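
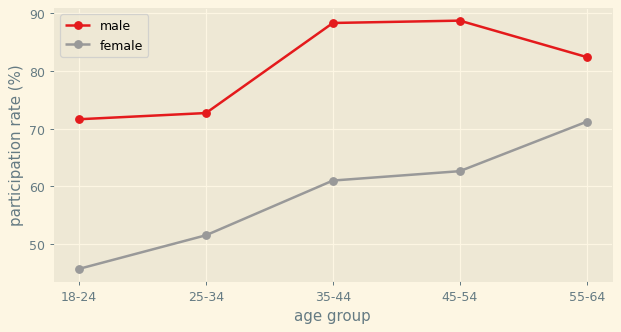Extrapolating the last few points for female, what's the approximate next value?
≈ 75

Last three: 60, 65, 70 → slope ≈ 5/step → next ≈ 75.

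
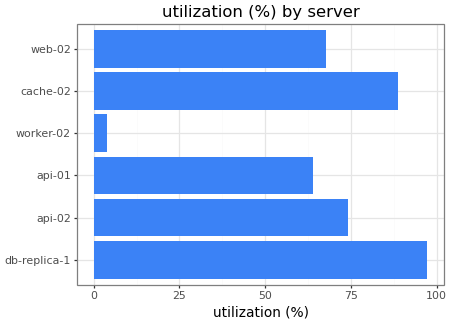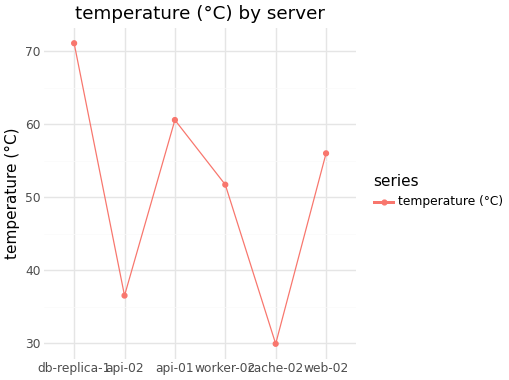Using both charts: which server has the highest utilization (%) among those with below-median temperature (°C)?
cache-02

Chart 2 median temperature (°C) ≈ 50; below-median servers: api-02, worker-02, cache-02. Among those, cache-02 has the highest utilization (%) (≈ 90).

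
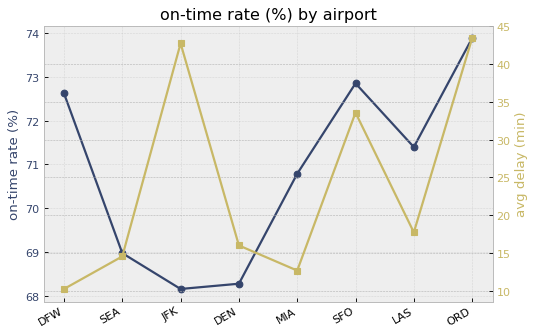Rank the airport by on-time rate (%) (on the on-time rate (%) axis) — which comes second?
SFO

Top 3 (on the on-time rate (%) axis): ORD ≈ 74.0, SFO ≈ 73.0, DFW ≈ 72.5.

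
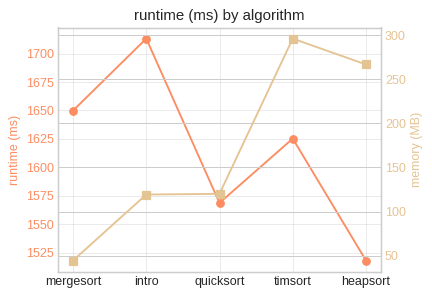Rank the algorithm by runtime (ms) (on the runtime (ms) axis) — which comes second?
Top 3 (on the runtime (ms) axis): intro ≈ 1720, mergesort ≈ 1640, timsort ≈ 1620.

mergesort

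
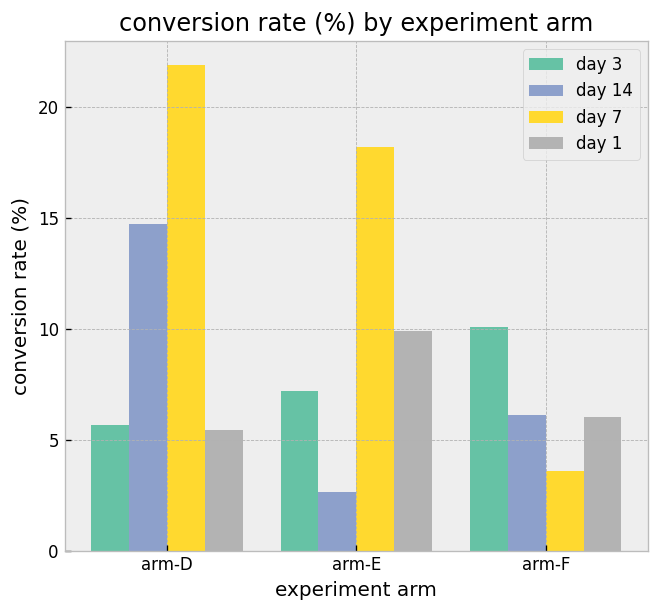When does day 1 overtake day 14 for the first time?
arm-E

arm-D: day 1 ≈ 6 vs day 14 ≈ 14 (not yet); arm-E: day 1 ≈ 10 vs day 14 ≈ 2 (first crossover).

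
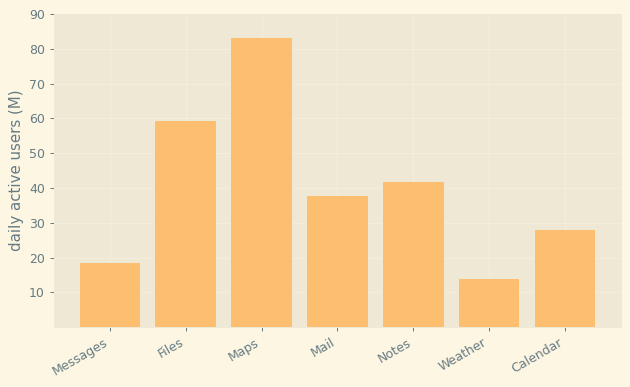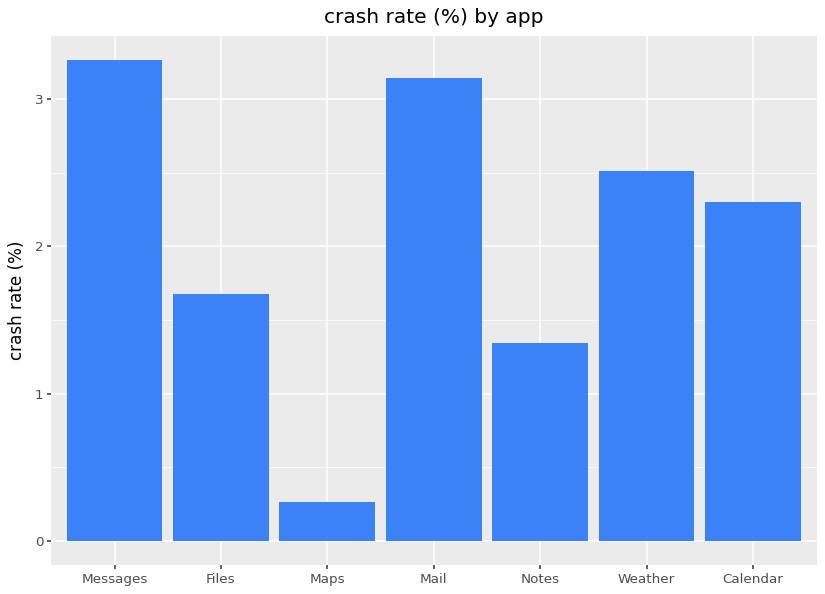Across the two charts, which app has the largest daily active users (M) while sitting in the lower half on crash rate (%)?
Maps

Chart 2 median crash rate (%) ≈ 2.5; below-median apps: Files, Maps, Notes. Among those, Maps has the highest daily active users (M) (≈ 80).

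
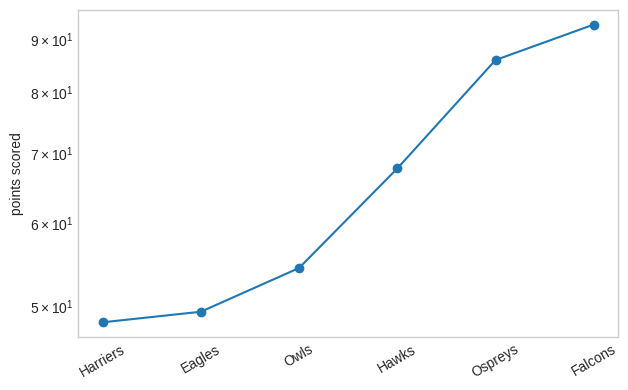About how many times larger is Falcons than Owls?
Falcons ≈ 95, Owls ≈ 55; 95/55 ≈ 1.73.

≈ 1.73×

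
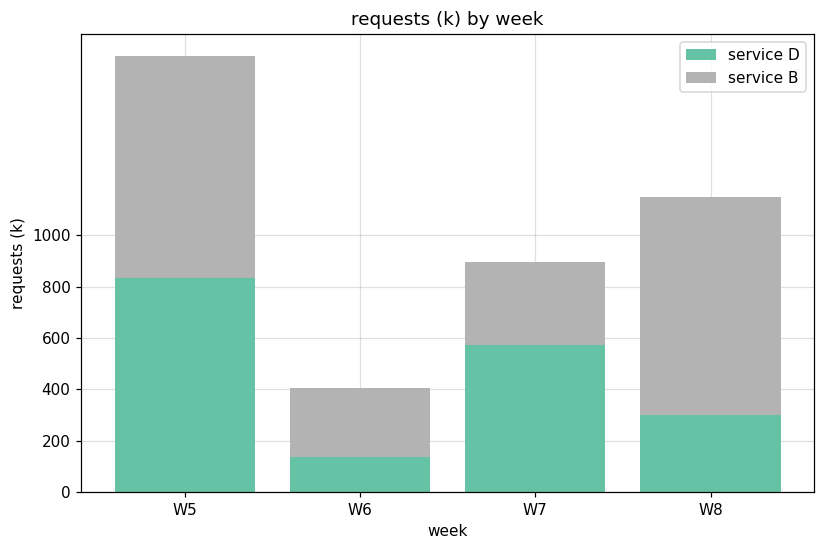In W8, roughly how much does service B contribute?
≈ 800

service B top ≈ 1200, bottom ≈ 400; segment ≈ 800.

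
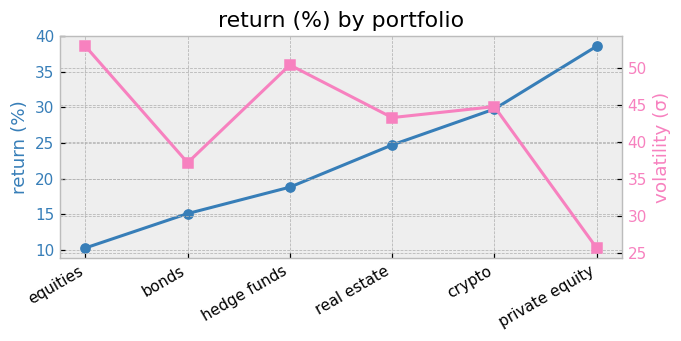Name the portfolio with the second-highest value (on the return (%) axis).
crypto

Top 3 (on the return (%) axis): private equity ≈ 40, crypto ≈ 30, real estate ≈ 25.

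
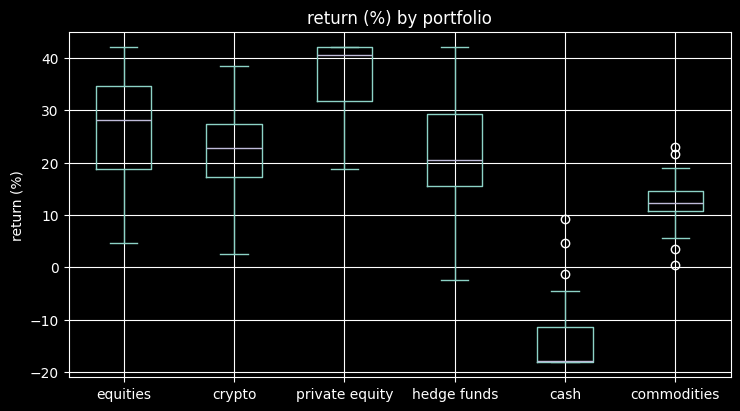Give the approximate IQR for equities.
≈ 15

Q3 ≈ 35, Q1 ≈ 20; IQR ≈ 15.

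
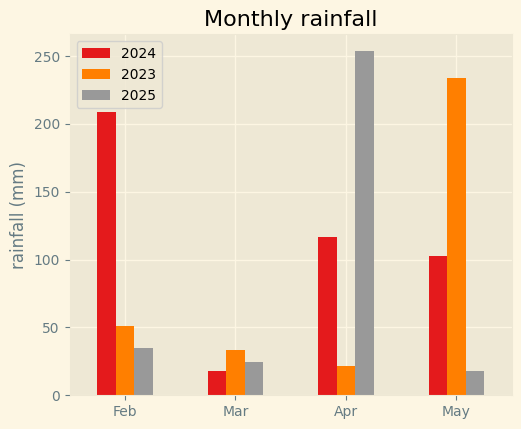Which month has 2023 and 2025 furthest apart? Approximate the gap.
Apr: 2023 ≈ 25, 2025 ≈ 250 → gap ≈ 225. Next-largest (May) is only ≈ 200.

Apr, ≈ 225 mm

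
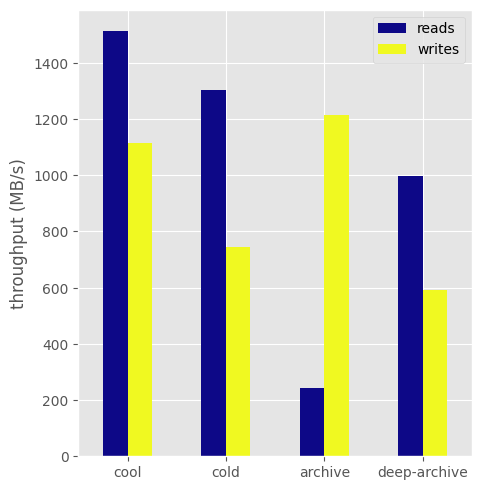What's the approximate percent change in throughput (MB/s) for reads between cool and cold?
≈ -12.5%

cool ≈ 1600, cold ≈ 1400; (1400 − 1600) / 1600 ≈ -12.5%.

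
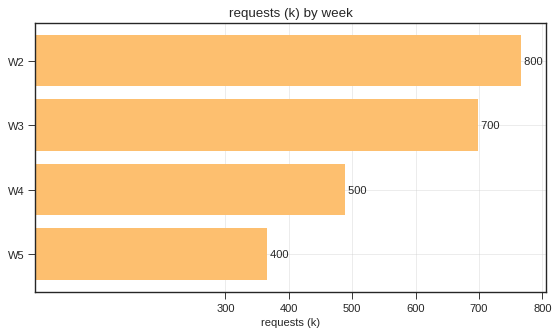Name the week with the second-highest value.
Top 3: W2 ≈ 800, W3 ≈ 700, W4 ≈ 500.

W3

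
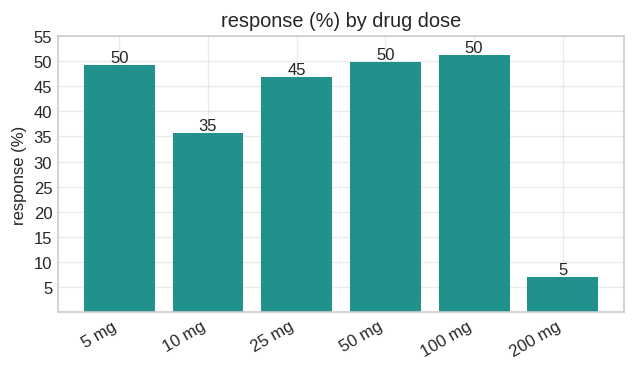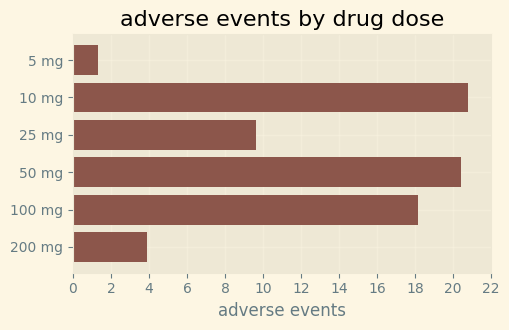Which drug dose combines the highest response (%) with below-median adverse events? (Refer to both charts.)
Chart 2 median adverse events ≈ 14; below-median drug doses: 5 mg, 25 mg, 200 mg. Among those, 5 mg has the highest response (%) (≈ 50).

5 mg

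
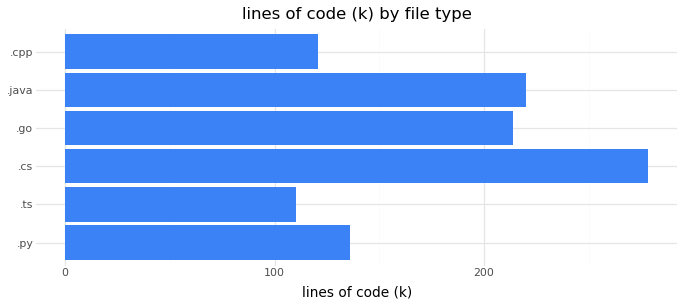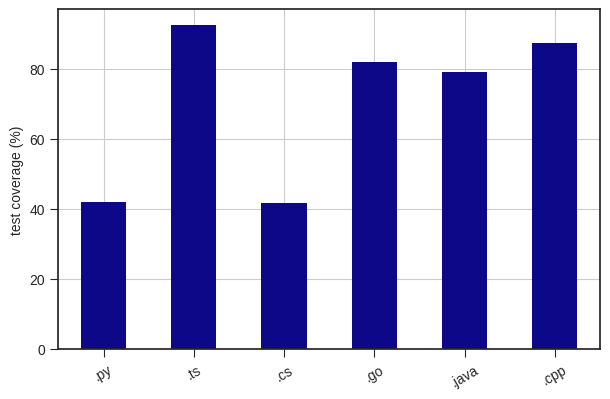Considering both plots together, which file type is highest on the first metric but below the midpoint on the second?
.cs

Chart 2 median test coverage (%) ≈ 80; below-median file types: .py, .cs, .java. Among those, .cs has the highest lines of code (k) (≈ 300).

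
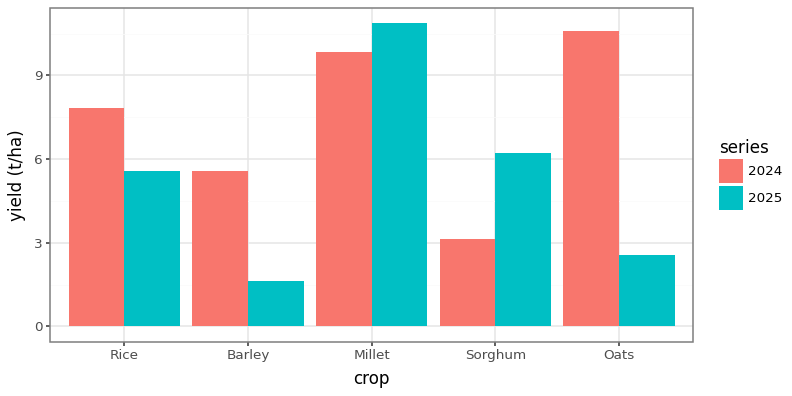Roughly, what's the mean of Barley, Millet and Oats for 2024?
(6 + 10 + 11) / 3 ≈ 9.

≈ 9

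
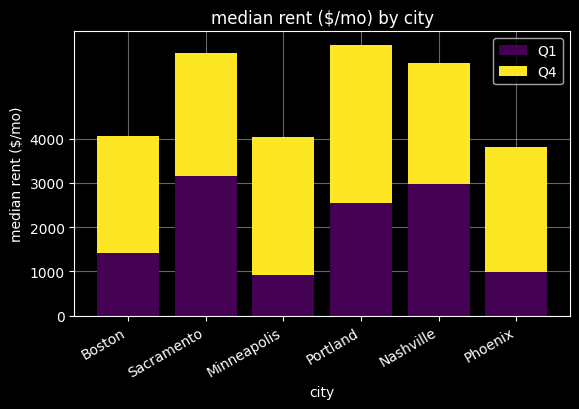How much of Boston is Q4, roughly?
Q4 top ≈ 4000, bottom ≈ 1000; segment ≈ 3000.

≈ 3000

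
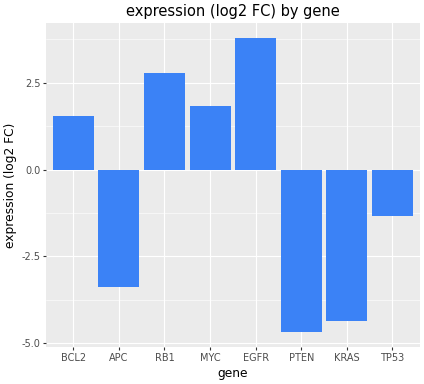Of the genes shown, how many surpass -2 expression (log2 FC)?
Above -2: BCL2, RB1, MYC, EGFR, TP53.

5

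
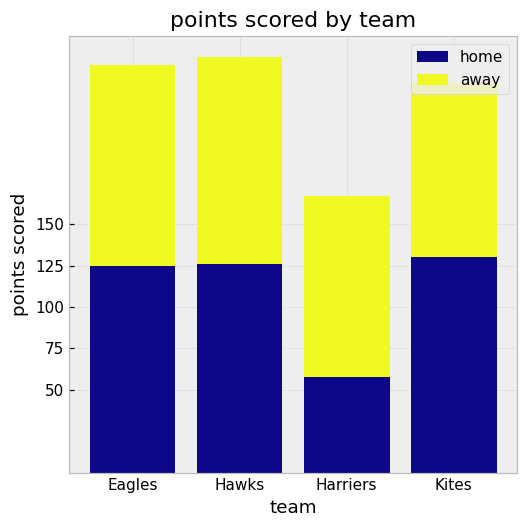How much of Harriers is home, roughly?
≈ 50

home top ≈ 50, bottom ≈ 0; segment ≈ 50.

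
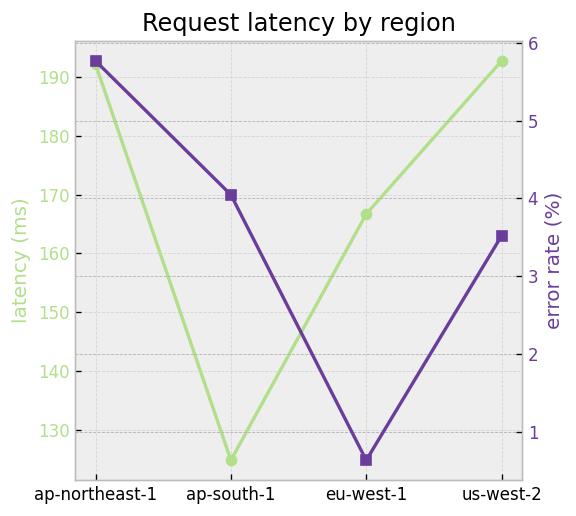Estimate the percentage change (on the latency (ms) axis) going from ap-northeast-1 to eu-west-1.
≈ -10.5%

ap-northeast-1 ≈ 190, eu-west-1 ≈ 170; (170 − 190) / 190 ≈ -10.5%.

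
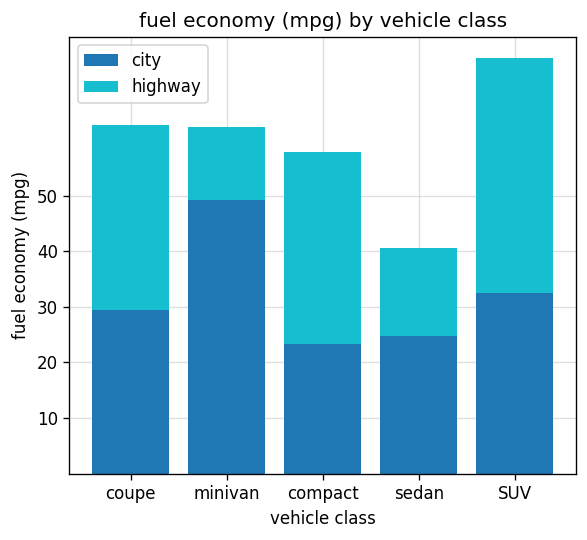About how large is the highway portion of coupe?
≈ 30

highway top ≈ 60, bottom ≈ 30; segment ≈ 30.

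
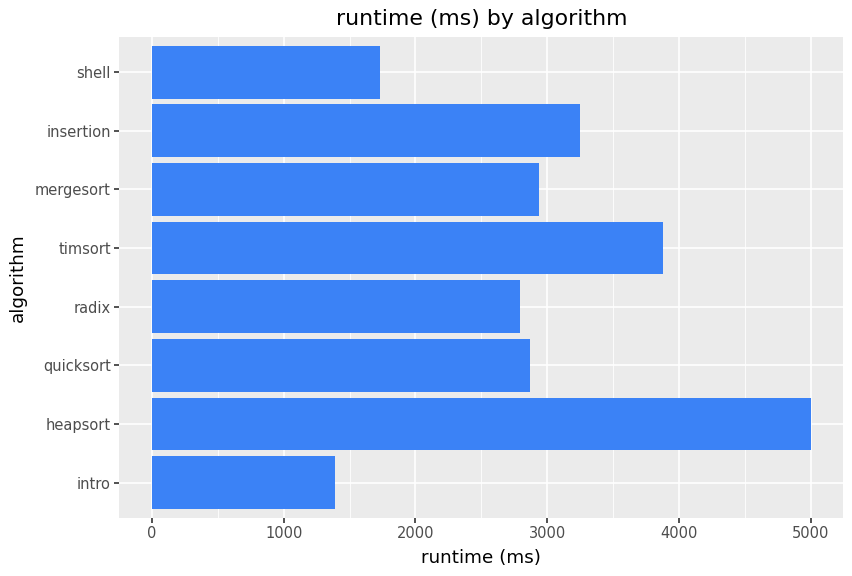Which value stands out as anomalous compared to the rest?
heapsort

heapsort ≈ 5000; the rest sit between ≈ 1500 and ≈ 4000.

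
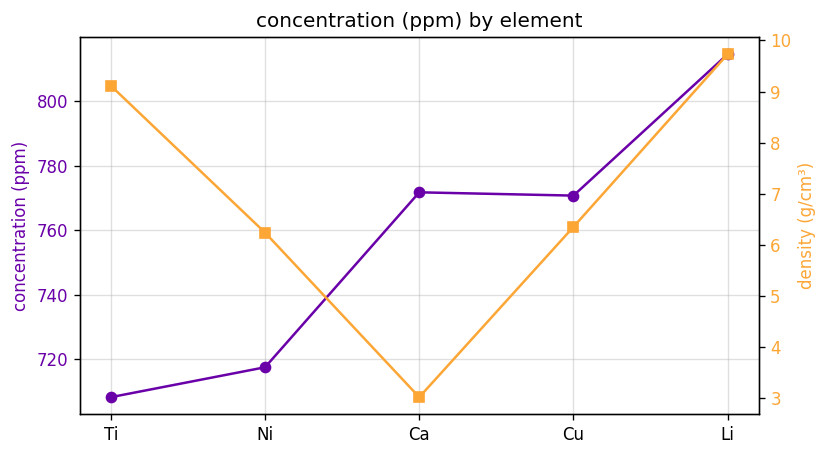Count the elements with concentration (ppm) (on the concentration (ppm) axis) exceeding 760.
Above 760: Ca, Cu, Li.

3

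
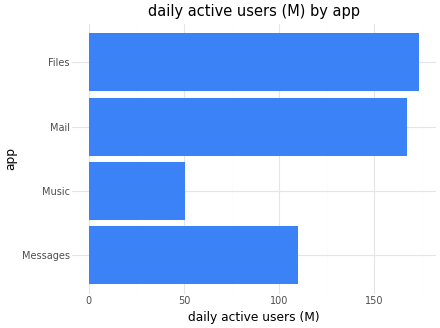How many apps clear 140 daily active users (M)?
Above 140: Mail, Files.

2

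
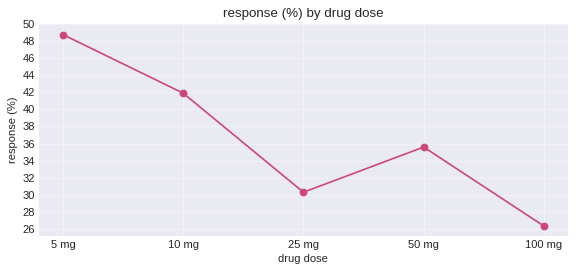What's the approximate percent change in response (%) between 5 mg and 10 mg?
≈ -12.5%

5 mg ≈ 48, 10 mg ≈ 42; (42 − 48) / 48 ≈ -12.5%.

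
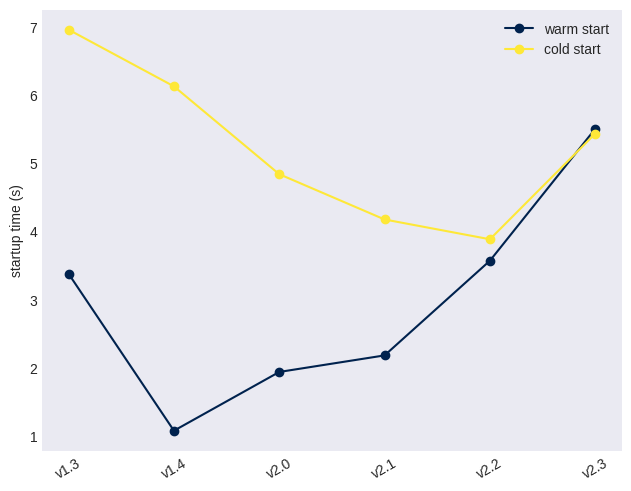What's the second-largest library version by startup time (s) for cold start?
v1.4

Top 3 for cold start: v1.3 ≈ 7.0, v1.4 ≈ 6.0, v2.3 ≈ 5.5.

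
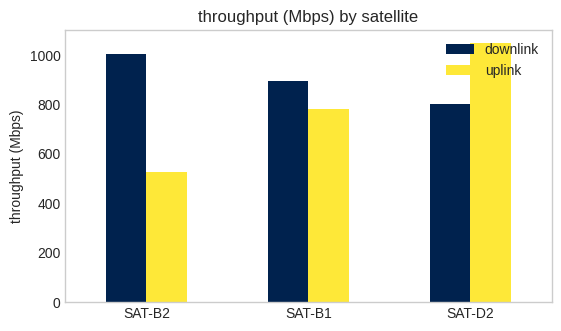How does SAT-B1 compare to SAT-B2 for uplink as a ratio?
≈ 1.6×

SAT-B1 ≈ 800, SAT-B2 ≈ 500; 800/500 ≈ 1.6.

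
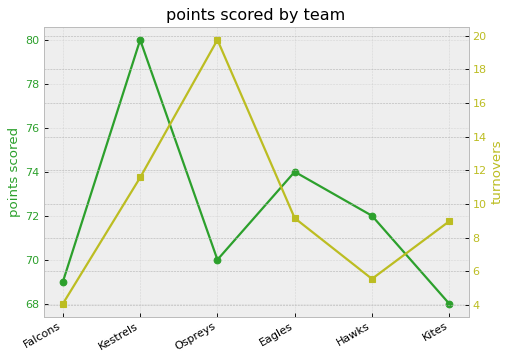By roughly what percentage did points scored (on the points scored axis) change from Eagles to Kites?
≈ -8.1%

Eagles ≈ 74, Kites ≈ 68; (68 − 74) / 74 ≈ -8.1%.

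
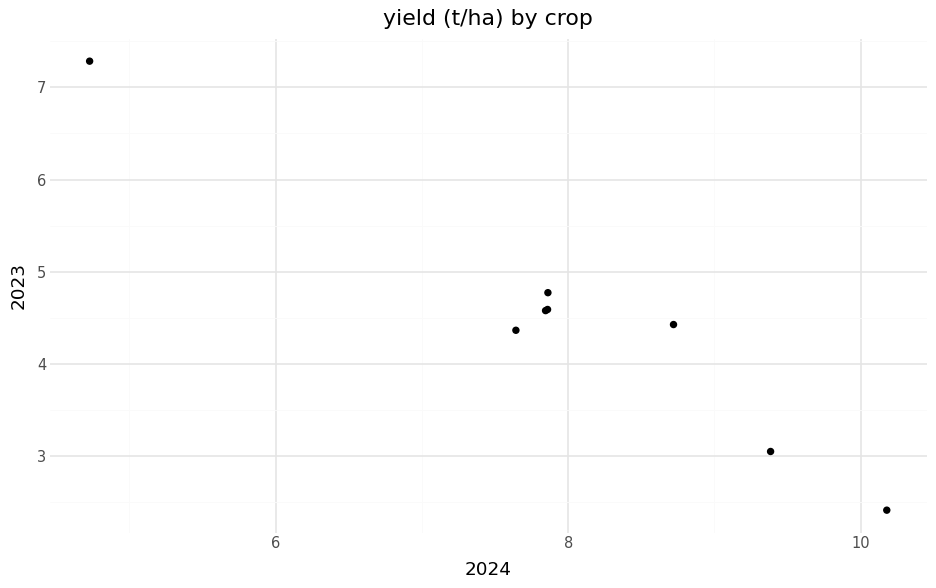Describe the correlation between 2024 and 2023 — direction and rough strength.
negative, strong

Points are negatively correlated; strong (|r| ≈ 1.0).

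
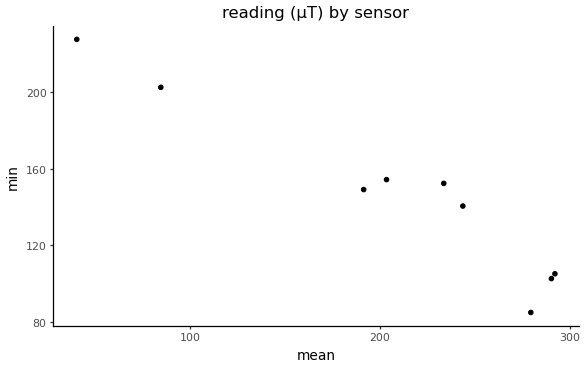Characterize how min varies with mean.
Points are negatively correlated; strong (|r| ≈ 1.0).

negative, strong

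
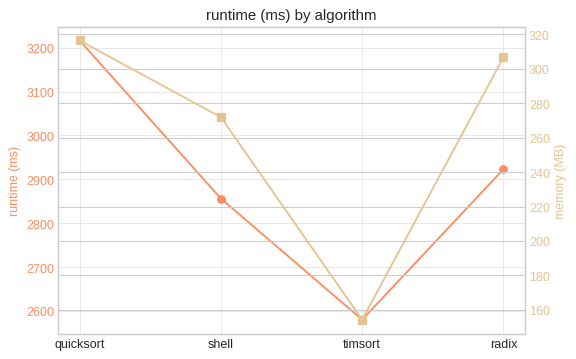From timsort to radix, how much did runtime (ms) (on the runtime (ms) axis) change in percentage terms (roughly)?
timsort ≈ 2600, radix ≈ 2900; (2900 − 2600) / 2600 ≈ +11.5%.

≈ +11.5%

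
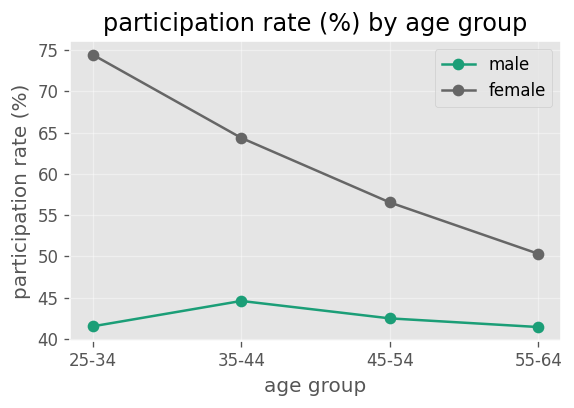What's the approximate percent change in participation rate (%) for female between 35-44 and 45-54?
≈ -15.4%

35-44 ≈ 65, 45-54 ≈ 55; (55 − 65) / 65 ≈ -15.4%.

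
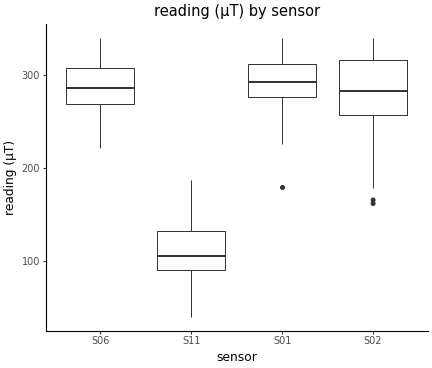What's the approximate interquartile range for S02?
≈ 60

Q3 ≈ 320, Q1 ≈ 260; IQR ≈ 60.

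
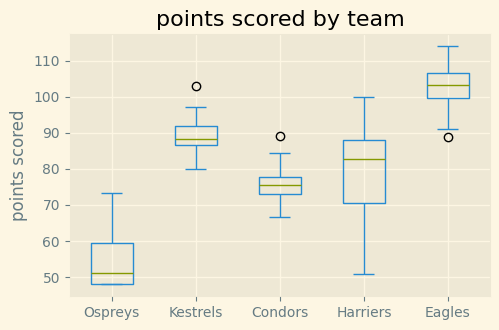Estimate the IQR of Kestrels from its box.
≈ 5

Q3 ≈ 90, Q1 ≈ 85; IQR ≈ 5.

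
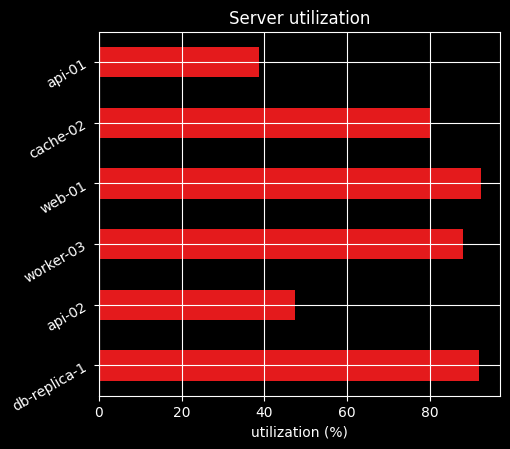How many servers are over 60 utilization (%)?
4

Above 60: db-replica-1, worker-03, web-01, cache-02.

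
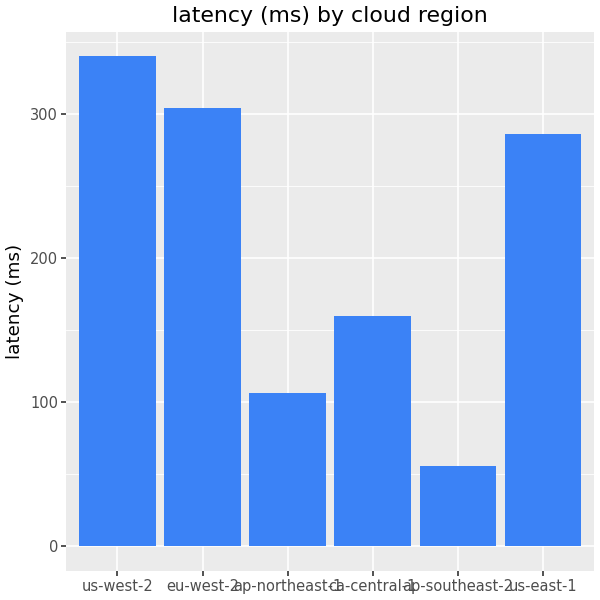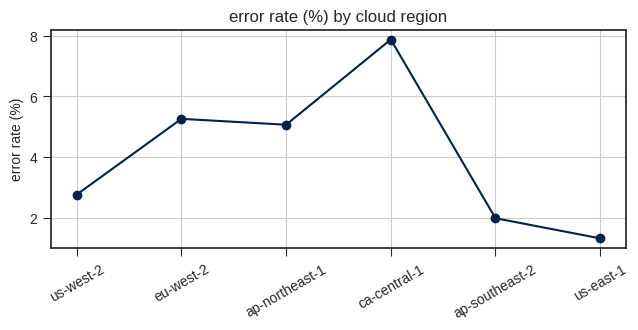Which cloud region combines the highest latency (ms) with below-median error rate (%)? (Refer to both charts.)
us-west-2

Chart 2 median error rate (%) ≈ 4; below-median cloud regions: us-west-2, ap-southeast-2, us-east-1. Among those, us-west-2 has the highest latency (ms) (≈ 350).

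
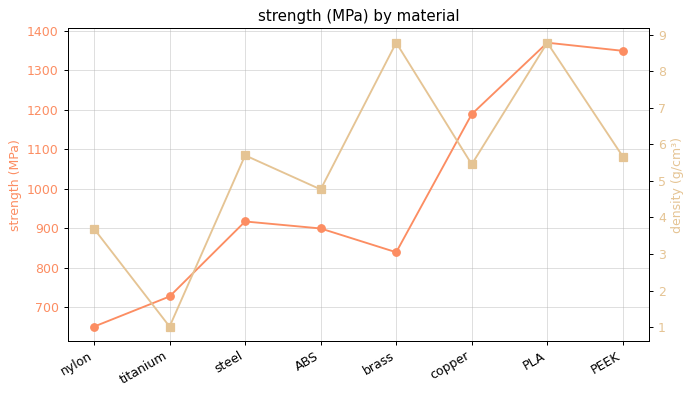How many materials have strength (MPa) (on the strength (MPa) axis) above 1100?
3

Above 1100: copper, PLA, PEEK.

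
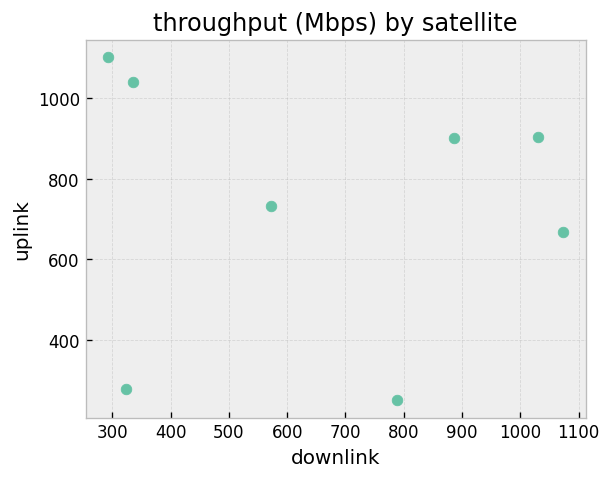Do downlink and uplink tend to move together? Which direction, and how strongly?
Points are roughly uncorrelated; weak (|r| ≈ 0.1).

no clear correlation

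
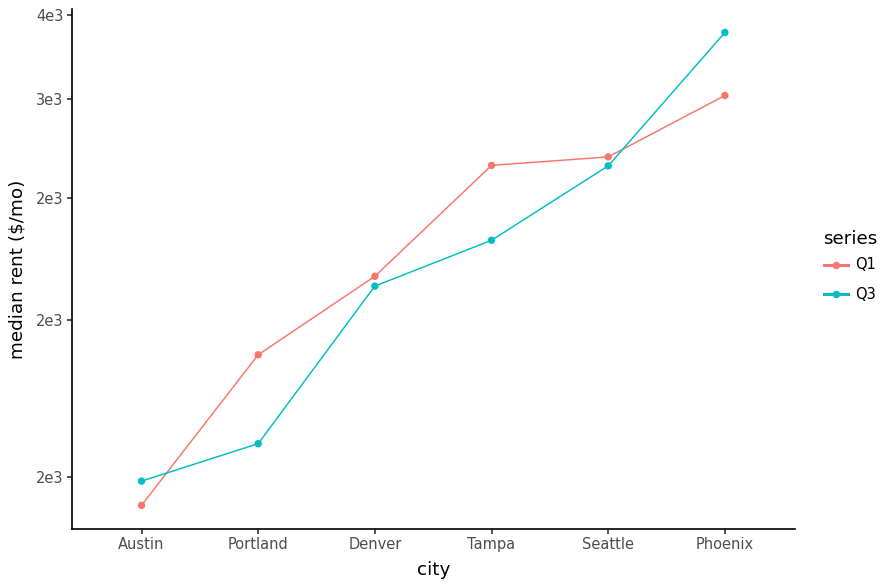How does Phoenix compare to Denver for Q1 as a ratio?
Phoenix ≈ 3000, Denver ≈ 2200; 3000/2200 ≈ 1.36.

≈ 1.36×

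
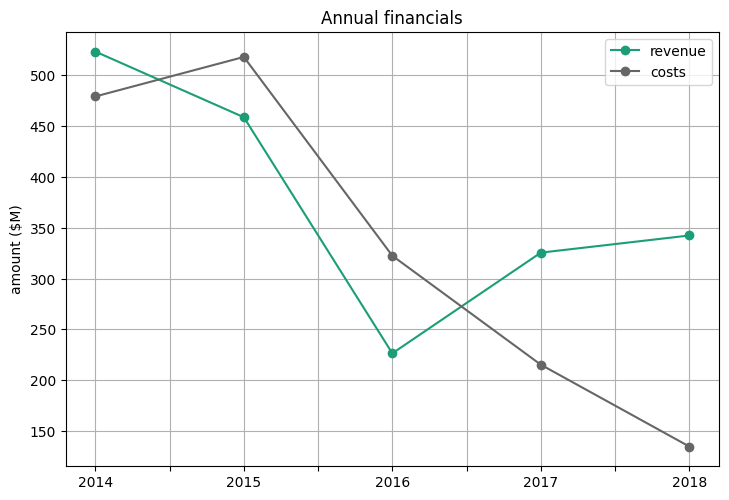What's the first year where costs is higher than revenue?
2015

2014: costs ≈ 500 vs revenue ≈ 500 (not yet); 2015: costs ≈ 500 vs revenue ≈ 450 (first crossover).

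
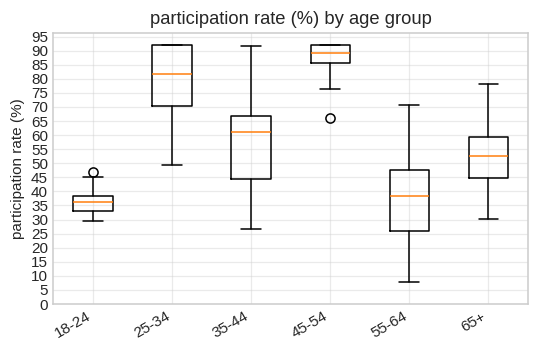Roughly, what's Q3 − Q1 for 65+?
Q3 ≈ 60, Q1 ≈ 45; IQR ≈ 15.

≈ 15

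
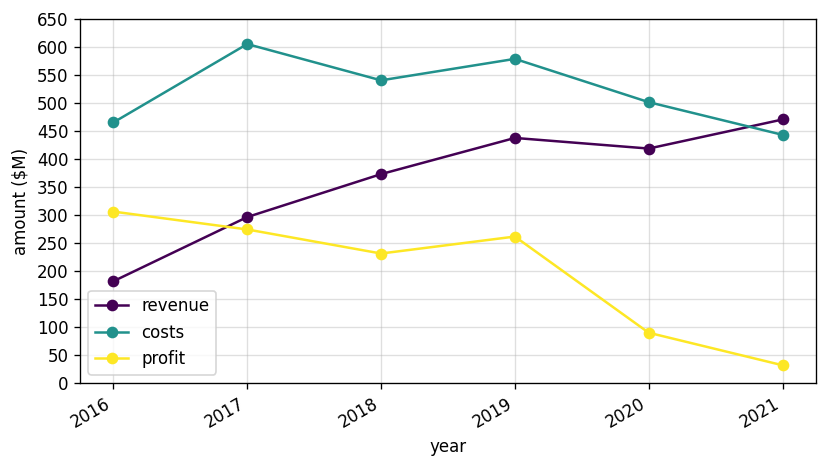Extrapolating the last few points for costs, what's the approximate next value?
Last three: 600, 500, 450 → slope ≈ -75/step → next ≈ 375.

≈ 375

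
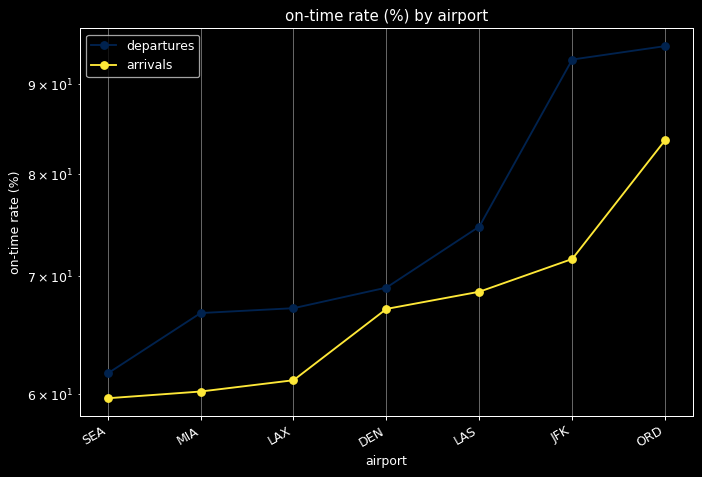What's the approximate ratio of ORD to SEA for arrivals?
ORD ≈ 85, SEA ≈ 60; 85/60 ≈ 1.42.

≈ 1.42×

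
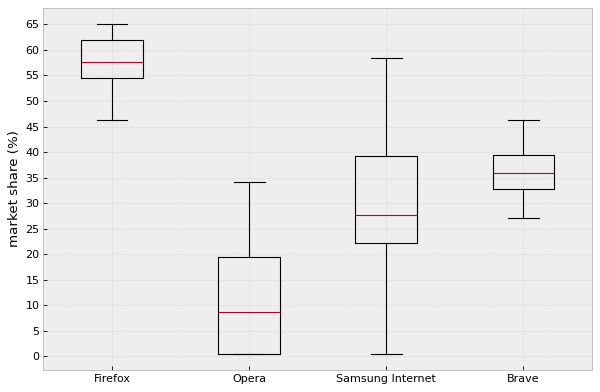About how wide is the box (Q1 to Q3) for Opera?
≈ 20

Q3 ≈ 20, Q1 ≈ 0; IQR ≈ 20.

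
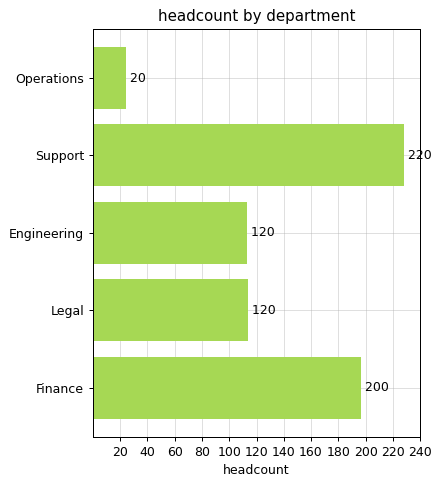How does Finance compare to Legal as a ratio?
≈ 1.67×

Finance ≈ 200, Legal ≈ 120; 200/120 ≈ 1.67.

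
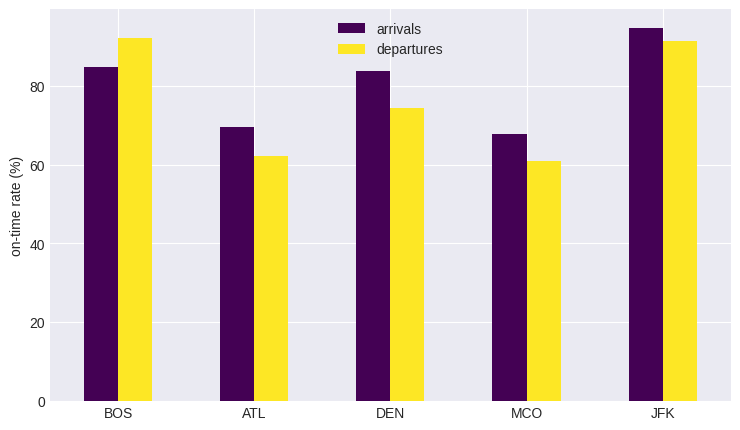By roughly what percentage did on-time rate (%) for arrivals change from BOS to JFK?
≈ +12.5%

BOS ≈ 80, JFK ≈ 90; (90 − 80) / 80 ≈ +12.5%.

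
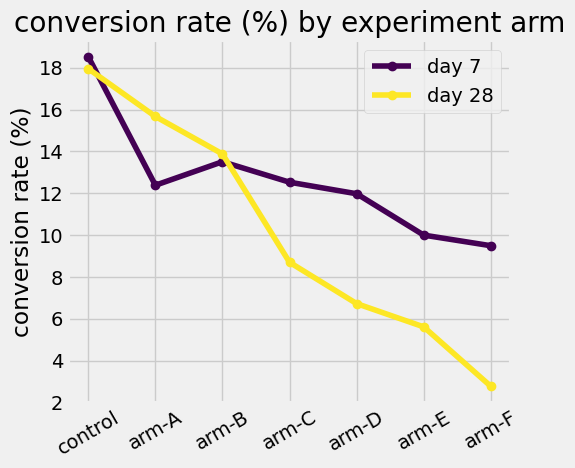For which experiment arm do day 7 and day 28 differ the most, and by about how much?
arm-F, ≈ 8 %

arm-F: day 7 ≈ 10, day 28 ≈ 2 → gap ≈ 8. Next-largest (arm-D) is only ≈ 6.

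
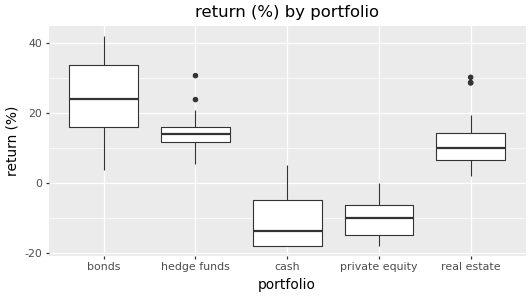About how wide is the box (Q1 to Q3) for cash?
Q3 ≈ -5, Q1 ≈ -20; IQR ≈ 15.

≈ 15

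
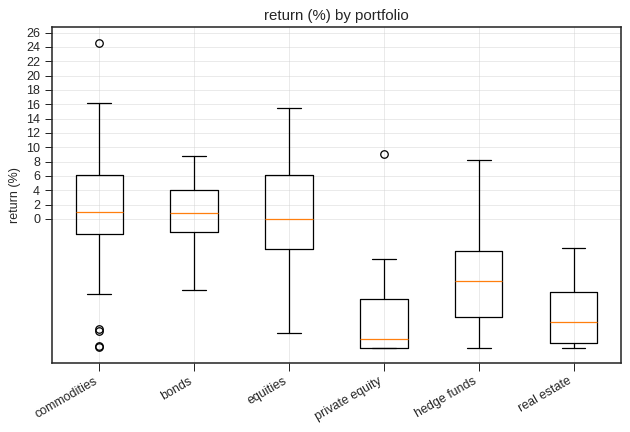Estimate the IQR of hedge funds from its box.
Q3 ≈ -4, Q1 ≈ -14; IQR ≈ 10.

≈ 10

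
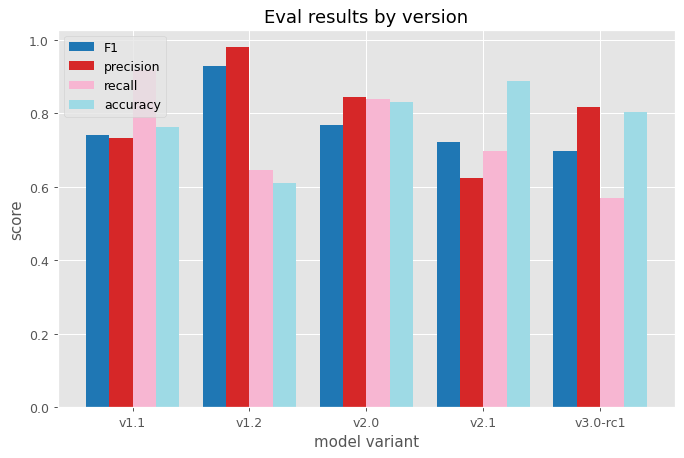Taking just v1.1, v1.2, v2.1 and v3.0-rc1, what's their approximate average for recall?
(0.9 + 0.6 + 0.7 + 0.6) / 4 ≈ 0.7.

≈ 0.7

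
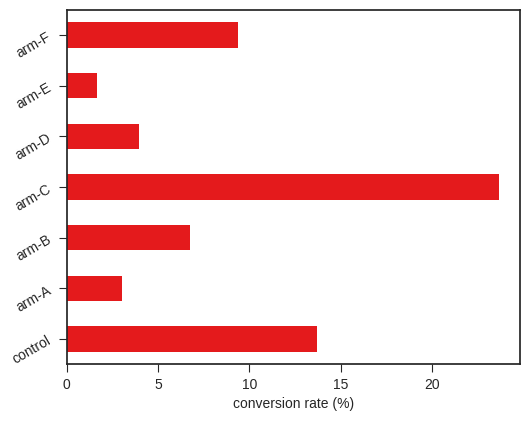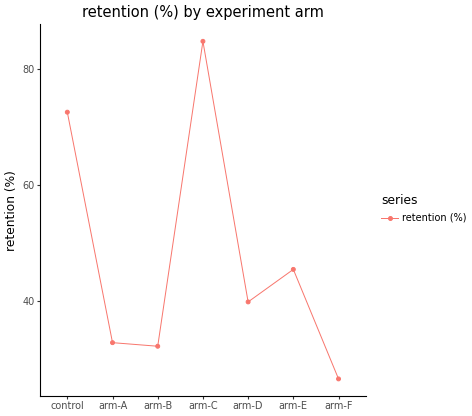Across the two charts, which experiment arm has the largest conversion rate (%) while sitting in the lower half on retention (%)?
arm-F

Chart 2 median retention (%) ≈ 40; below-median experiment arms: arm-A, arm-B, arm-F. Among those, arm-F has the highest conversion rate (%) (≈ 10).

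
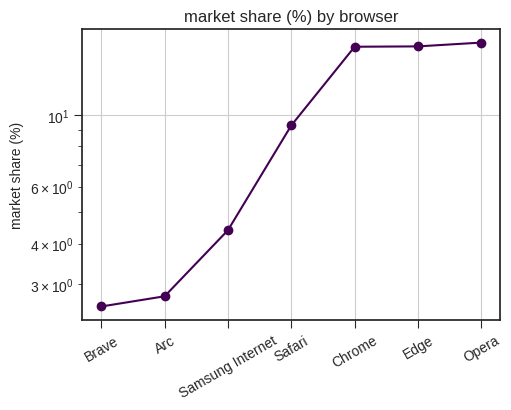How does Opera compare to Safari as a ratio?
Opera ≈ 16, Safari ≈ 10; 16/10 ≈ 1.6.

≈ 1.6×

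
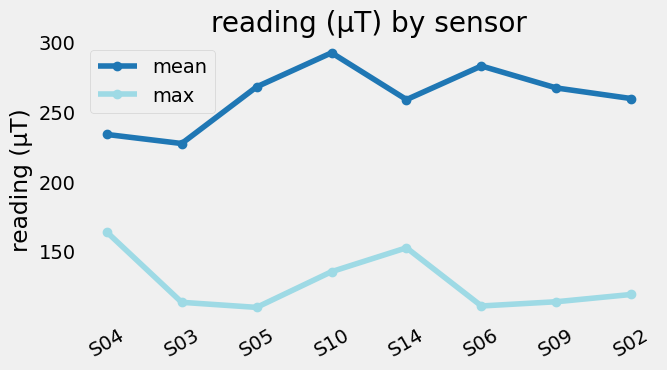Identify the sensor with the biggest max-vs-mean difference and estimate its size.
S06: max ≈ 120, mean ≈ 280 → gap ≈ 160. Next-largest (S05) is only ≈ 140.

S06, ≈ 160 µT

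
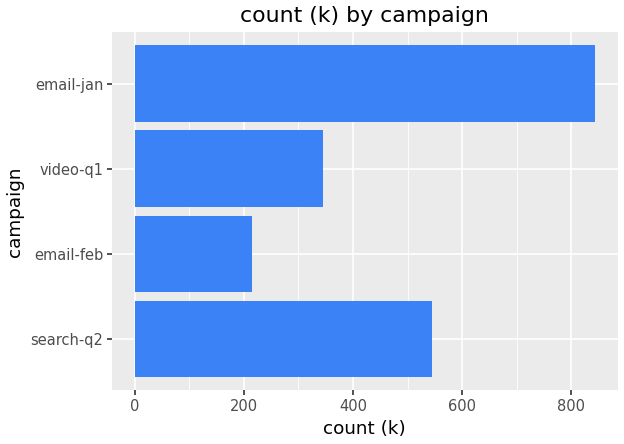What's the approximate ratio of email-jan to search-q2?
email-jan ≈ 800, search-q2 ≈ 500; 800/500 ≈ 1.6.

≈ 1.6×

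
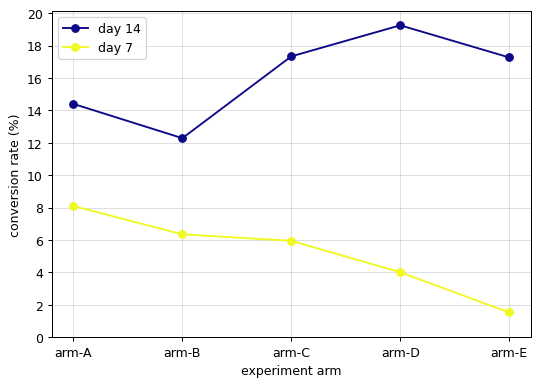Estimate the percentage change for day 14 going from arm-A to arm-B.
≈ -14.3%

arm-A ≈ 14, arm-B ≈ 12; (12 − 14) / 14 ≈ -14.3%.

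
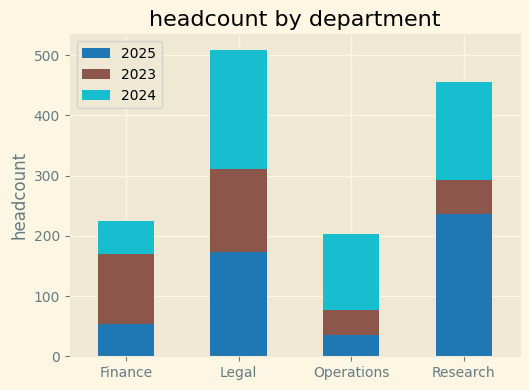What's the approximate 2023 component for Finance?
≈ 100

2023 top ≈ 150, bottom ≈ 50; segment ≈ 100.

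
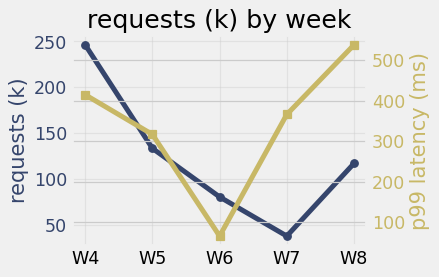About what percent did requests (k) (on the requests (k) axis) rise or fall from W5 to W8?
W5 ≈ 140, W8 ≈ 120; (120 − 140) / 140 ≈ -14.3%.

≈ -14.3%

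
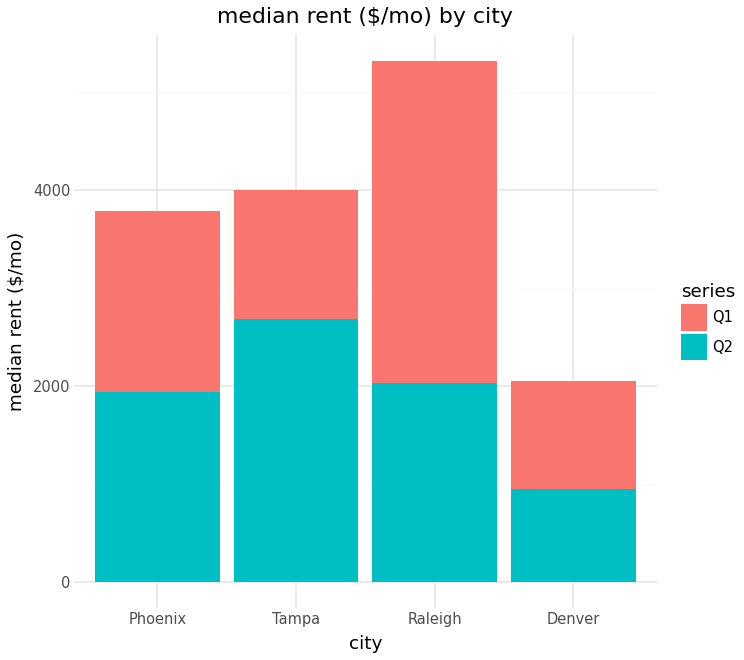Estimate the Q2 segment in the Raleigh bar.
≈ 2000

Q2 top ≈ 2000, bottom ≈ 0; segment ≈ 2000.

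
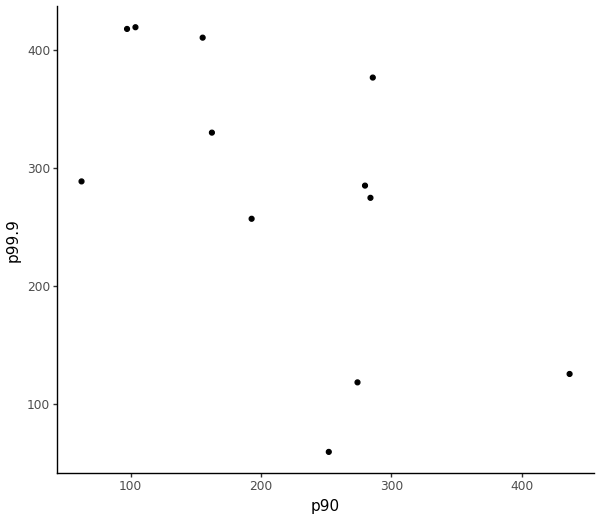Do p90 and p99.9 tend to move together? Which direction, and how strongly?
negative, moderate

Points are negatively correlated; moderate (|r| ≈ 0.6).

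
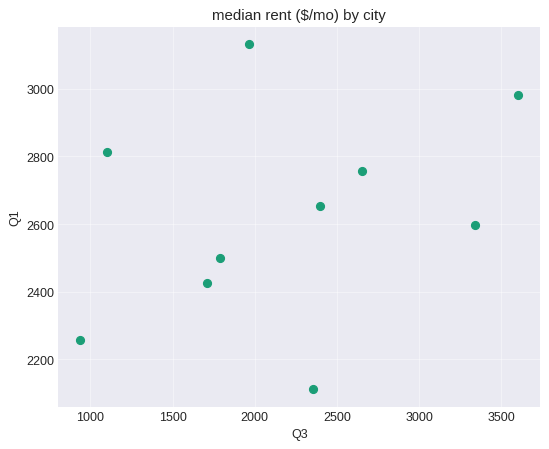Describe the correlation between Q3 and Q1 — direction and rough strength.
Points are positively correlated; weak (|r| ≈ 0.3).

positive, weak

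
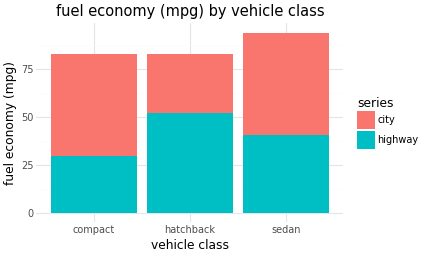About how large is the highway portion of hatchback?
highway top ≈ 50, bottom ≈ 0; segment ≈ 50.

≈ 50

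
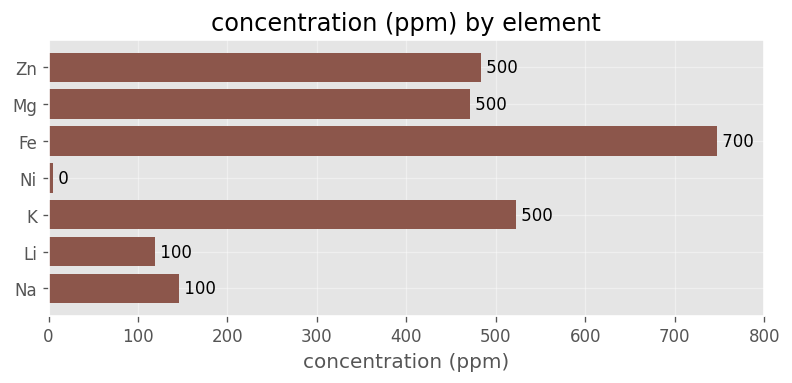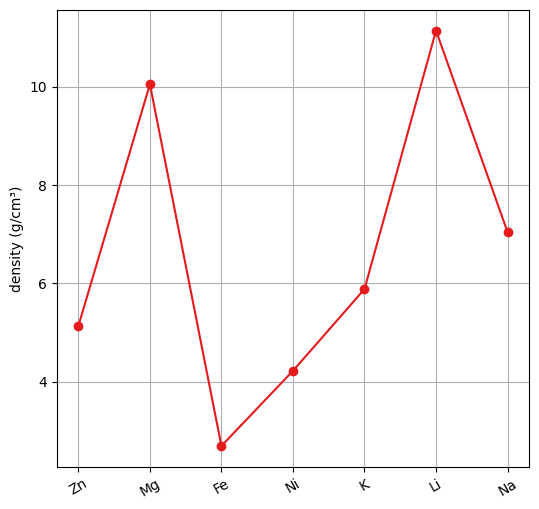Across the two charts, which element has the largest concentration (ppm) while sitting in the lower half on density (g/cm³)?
Chart 2 median density (g/cm³) ≈ 6; below-median elements: Zn, Fe, Ni. Among those, Fe has the highest concentration (ppm) (≈ 700).

Fe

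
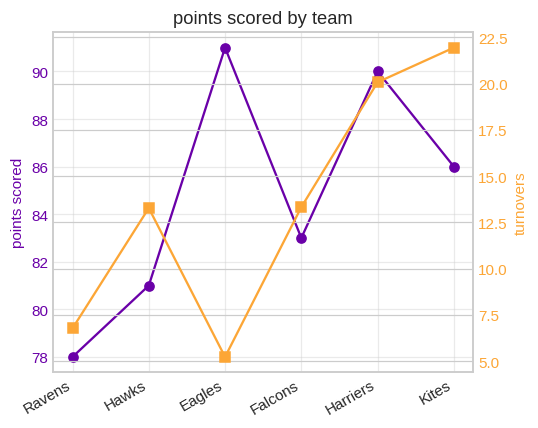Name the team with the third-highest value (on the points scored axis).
Top 4 (on the points scored axis): Eagles ≈ 92, Harriers ≈ 90, Kites ≈ 86, Falcons ≈ 84.

Kites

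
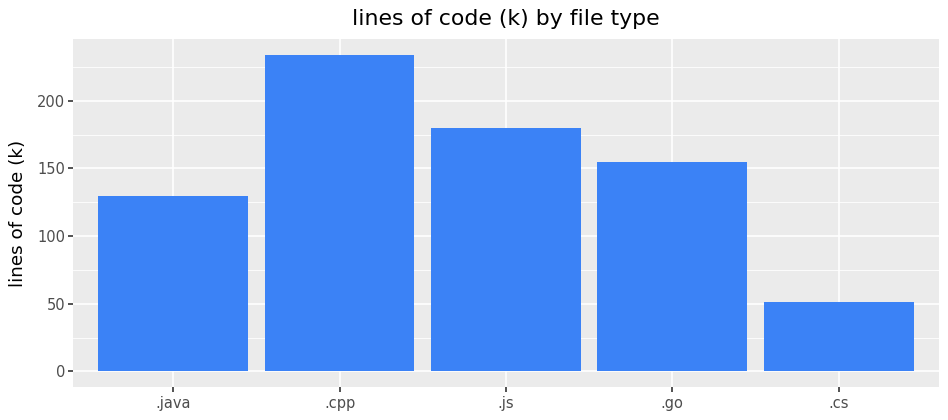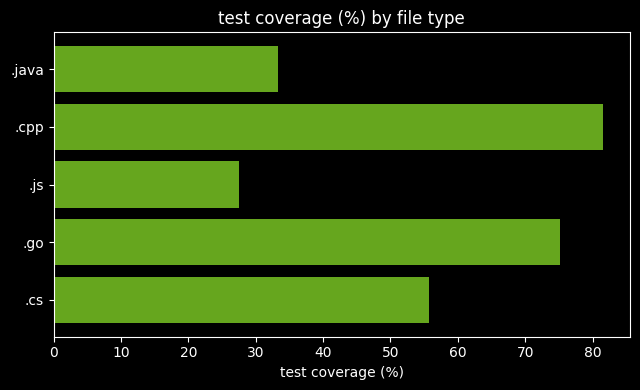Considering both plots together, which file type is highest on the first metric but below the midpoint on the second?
Chart 2 median test coverage (%) ≈ 60; below-median file types: .java, .js. Among those, .js has the highest lines of code (k) (≈ 175).

.js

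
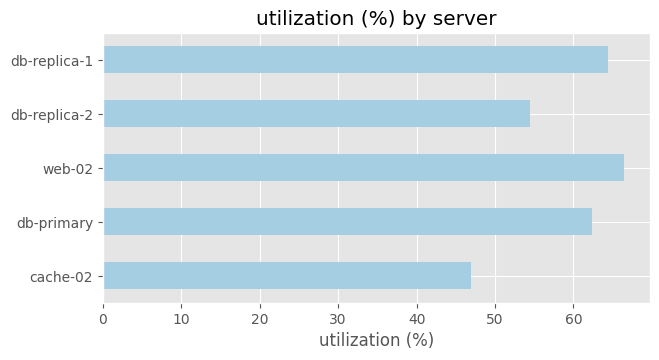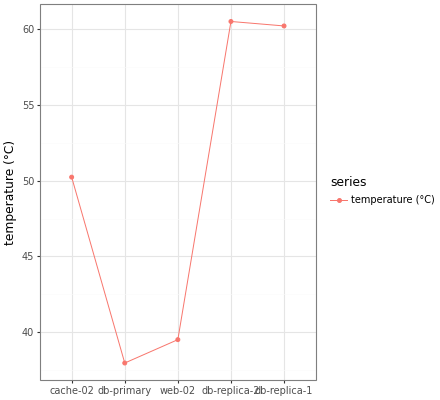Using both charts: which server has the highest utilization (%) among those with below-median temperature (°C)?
web-02

Chart 2 median temperature (°C) ≈ 50; below-median servers: db-primary, web-02. Among those, web-02 has the highest utilization (%) (≈ 70).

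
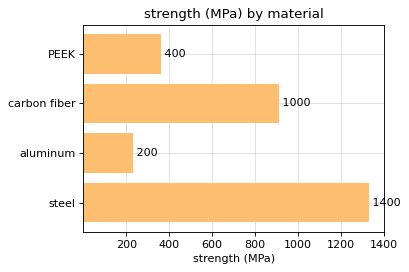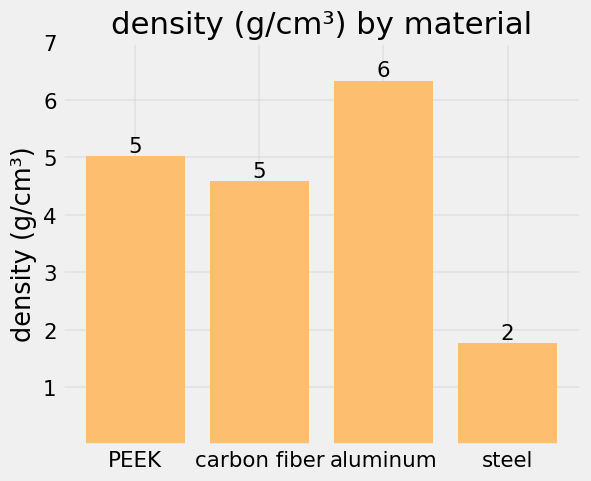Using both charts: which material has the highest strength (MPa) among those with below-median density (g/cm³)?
Chart 2 median density (g/cm³) ≈ 5; below-median materials: carbon fiber, steel. Among those, steel has the highest strength (MPa) (≈ 1400).

steel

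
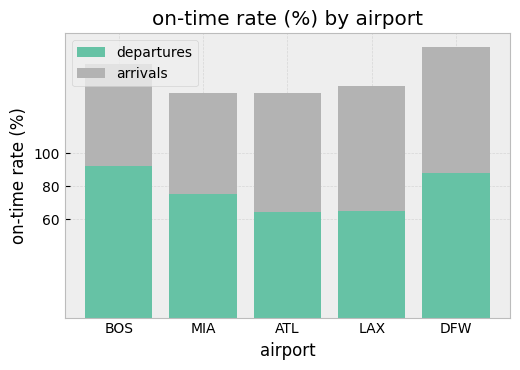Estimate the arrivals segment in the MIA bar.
≈ 60

arrivals top ≈ 140, bottom ≈ 80; segment ≈ 60.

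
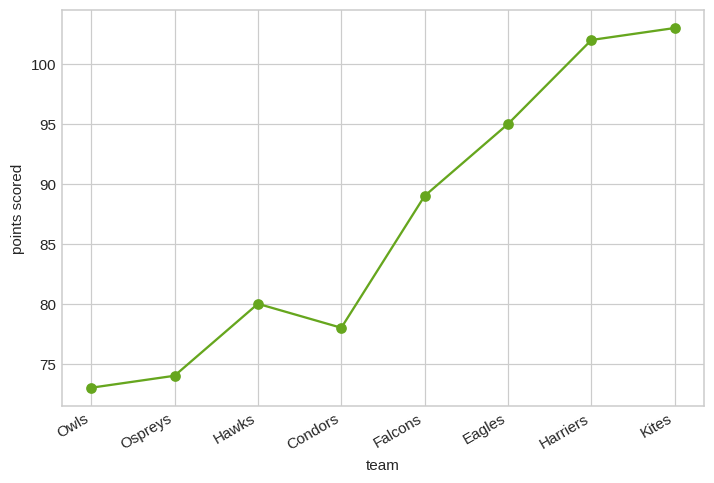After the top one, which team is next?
Top 3: Kites ≈ 105, Harriers ≈ 100, Eagles ≈ 95.

Harriers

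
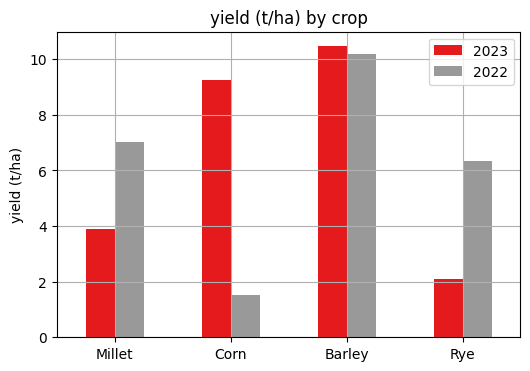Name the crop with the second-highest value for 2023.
Corn

Top 3 for 2023: Barley ≈ 10, Corn ≈ 9, Millet ≈ 4.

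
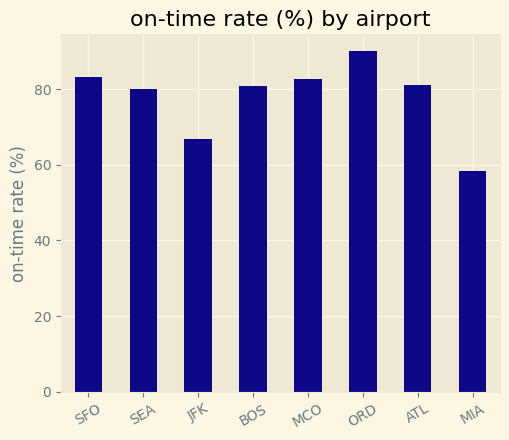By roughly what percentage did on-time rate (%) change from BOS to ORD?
BOS ≈ 80, ORD ≈ 90; (90 − 80) / 80 ≈ +12.5%.

≈ +12.5%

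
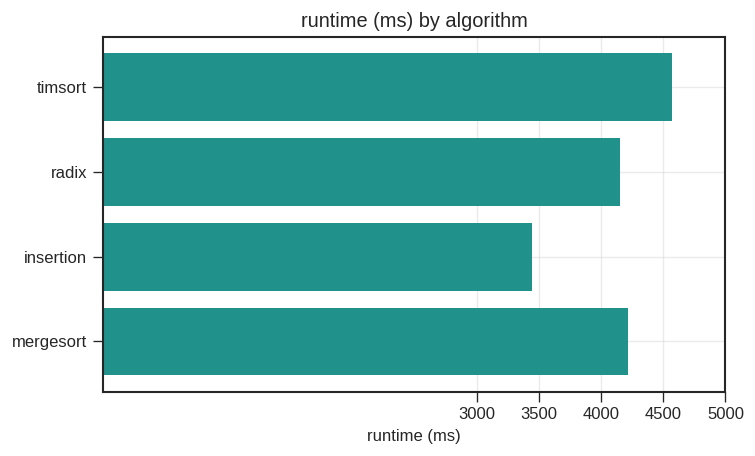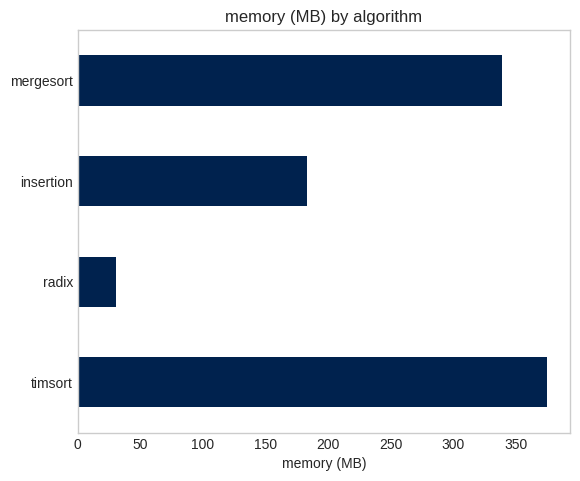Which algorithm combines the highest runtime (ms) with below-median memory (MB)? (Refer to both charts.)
radix

Chart 2 median memory (MB) ≈ 250; below-median algorithms: radix, insertion. Among those, radix has the highest runtime (ms) (≈ 4000).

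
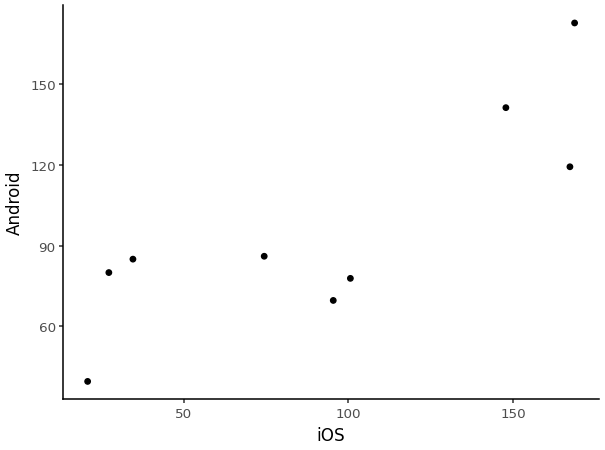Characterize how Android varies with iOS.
positive, strong

Points are positively correlated; strong (|r| ≈ 0.8).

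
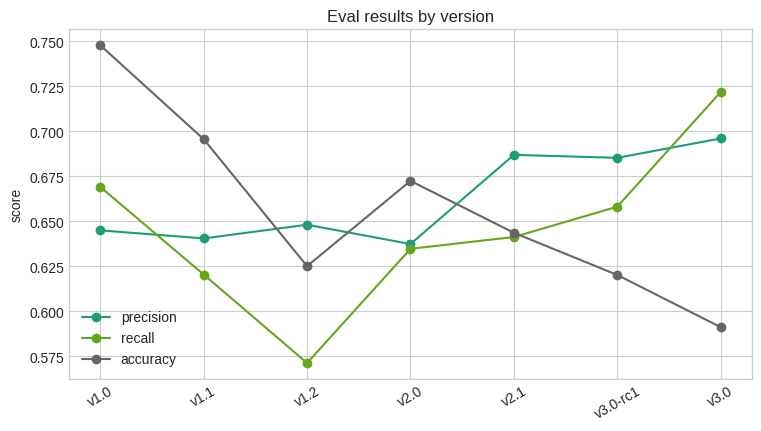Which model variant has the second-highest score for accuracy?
Top 3 for accuracy: v1.0 ≈ 0.74, v1.1 ≈ 0.70, v2.0 ≈ 0.68.

v1.1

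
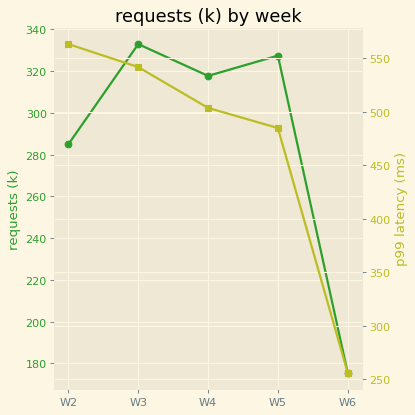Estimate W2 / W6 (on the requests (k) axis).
W2 ≈ 280, W6 ≈ 180; 280/180 ≈ 1.56.

≈ 1.56×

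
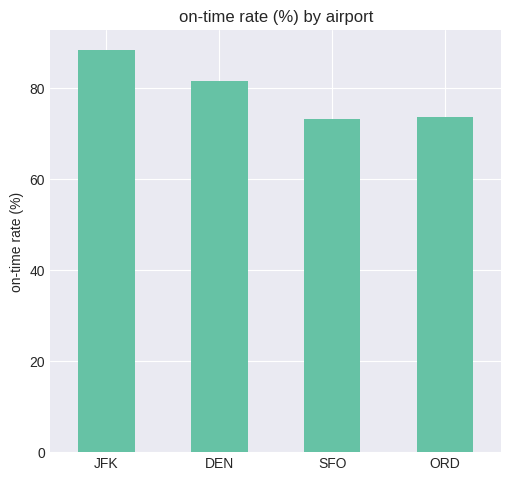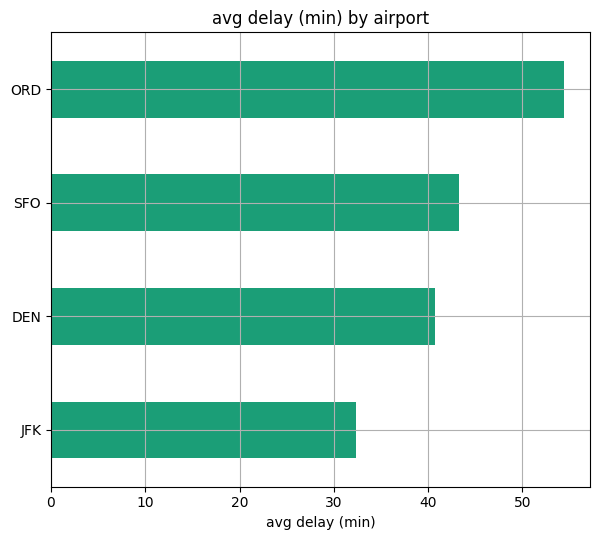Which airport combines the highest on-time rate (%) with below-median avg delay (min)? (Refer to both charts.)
JFK

Chart 2 median avg delay (min) ≈ 40; below-median airports: JFK, DEN. Among those, JFK has the highest on-time rate (%) (≈ 90).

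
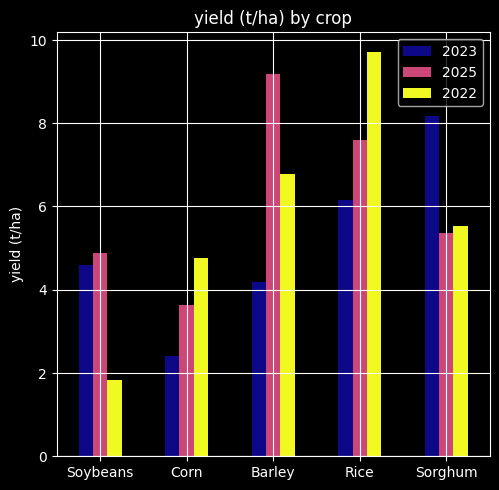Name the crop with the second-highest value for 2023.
Top 3 for 2023: Sorghum ≈ 8, Rice ≈ 6, Soybeans ≈ 5.

Rice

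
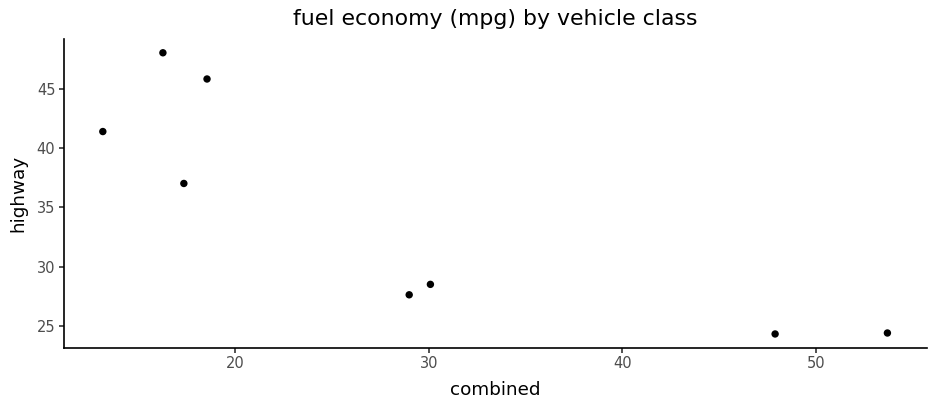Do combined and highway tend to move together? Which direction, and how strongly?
Points are negatively correlated; strong (|r| ≈ 0.9).

negative, strong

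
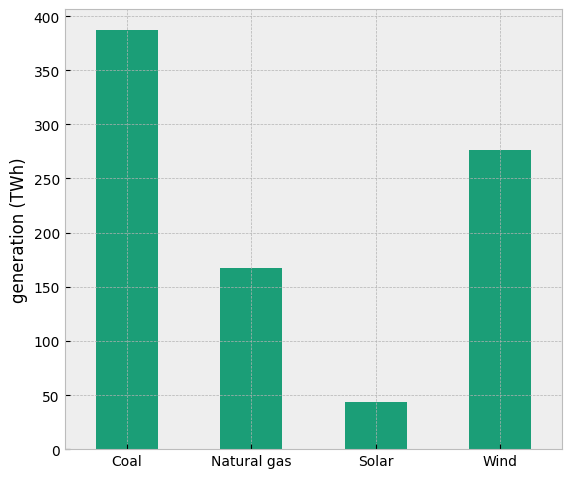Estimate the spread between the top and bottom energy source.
≈ 350

Max Coal ≈ 400, min Solar ≈ 50; range ≈ 350.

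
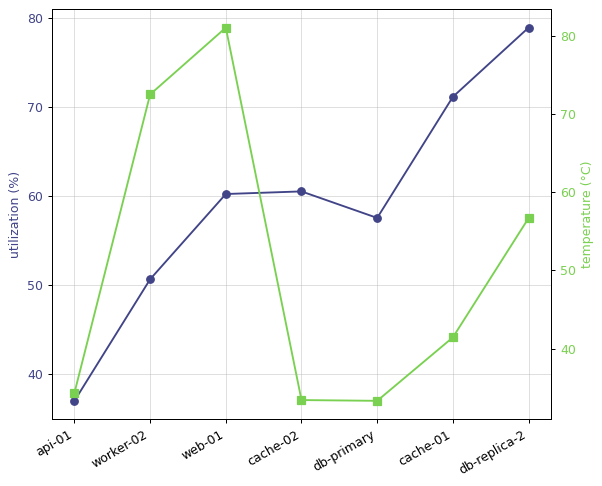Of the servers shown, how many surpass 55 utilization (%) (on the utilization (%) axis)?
5

Above 55: web-01, cache-02, db-primary, cache-01, db-replica-2.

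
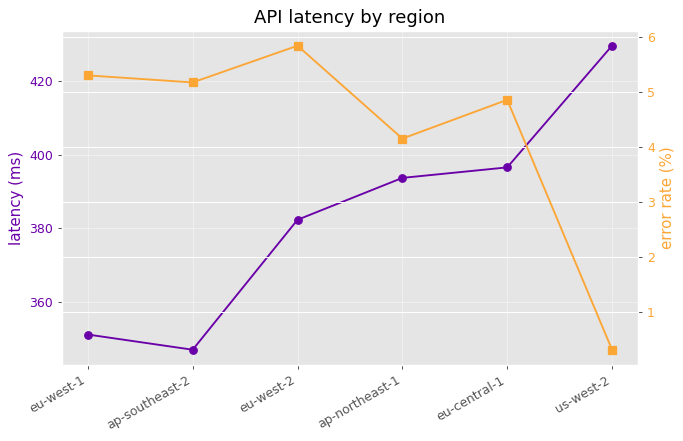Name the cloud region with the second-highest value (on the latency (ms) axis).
eu-central-1

Top 3 (on the latency (ms) axis): us-west-2 ≈ 430, eu-central-1 ≈ 400, ap-northeast-1 ≈ 390.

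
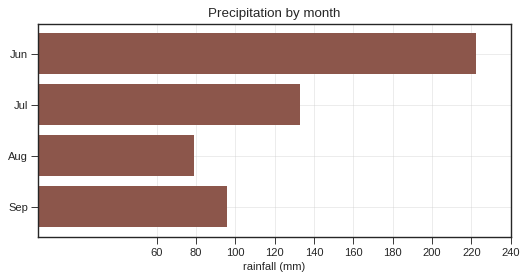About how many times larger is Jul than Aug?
≈ 1.75×

Jul ≈ 140, Aug ≈ 80; 140/80 ≈ 1.75.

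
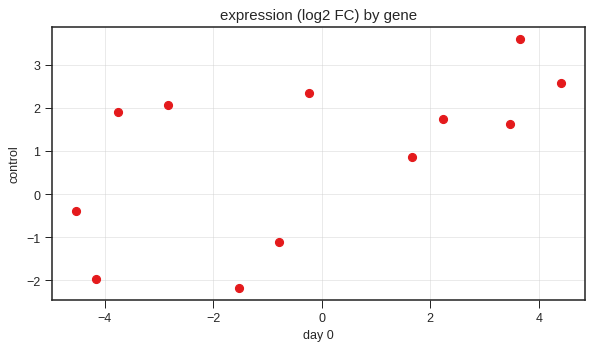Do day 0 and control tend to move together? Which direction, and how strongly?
positive, moderate

Points are positively correlated; moderate (|r| ≈ 0.6).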